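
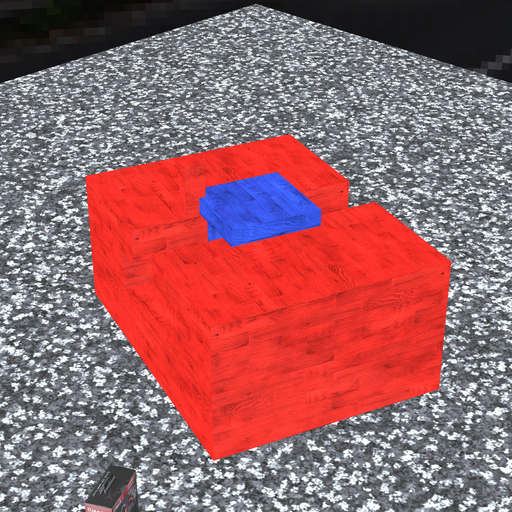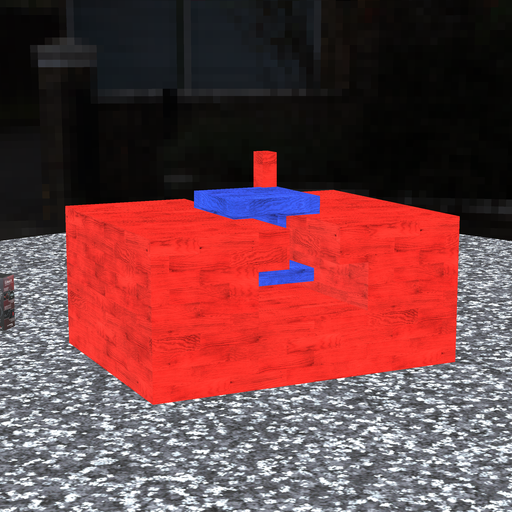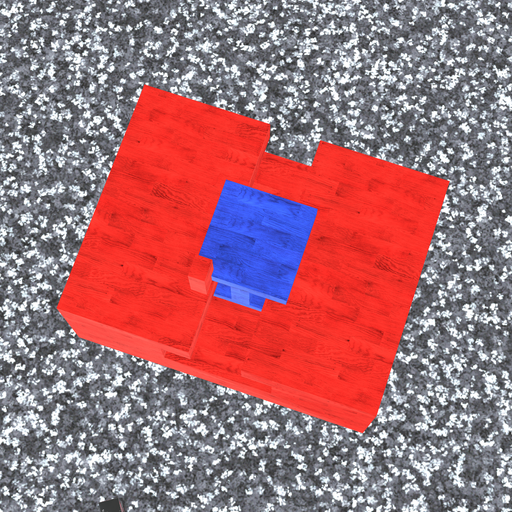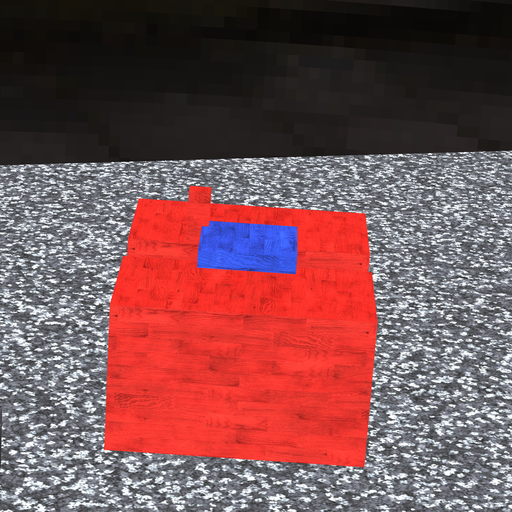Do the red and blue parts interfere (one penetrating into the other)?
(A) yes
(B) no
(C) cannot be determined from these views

(A) yes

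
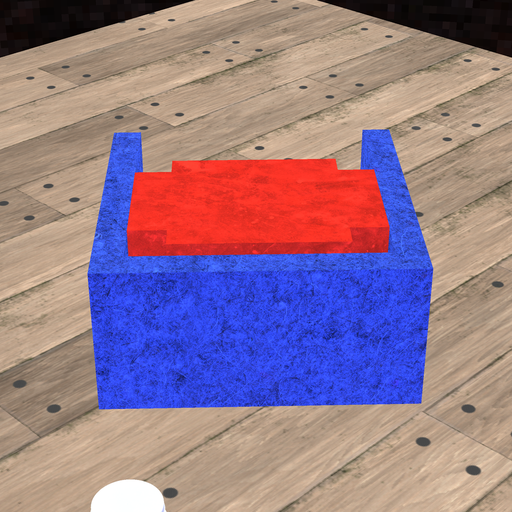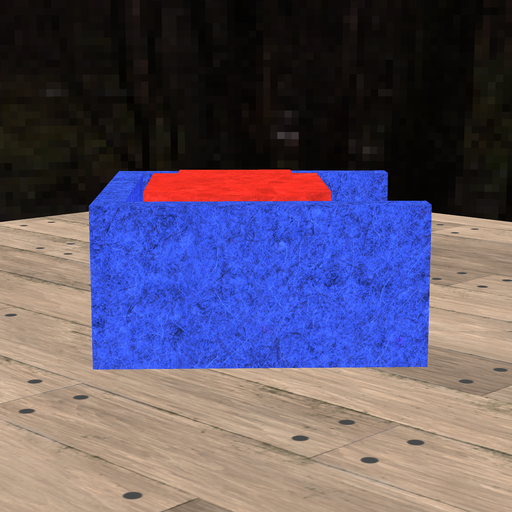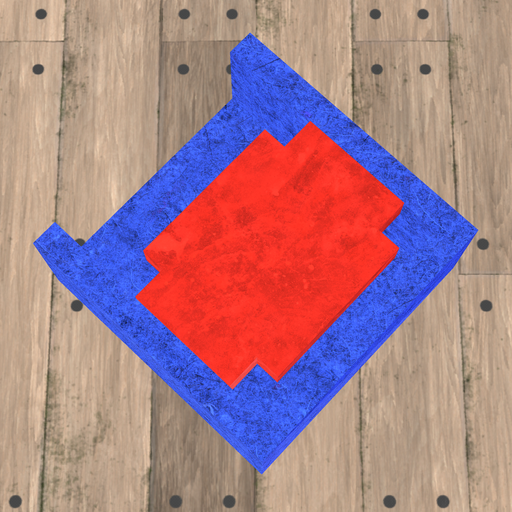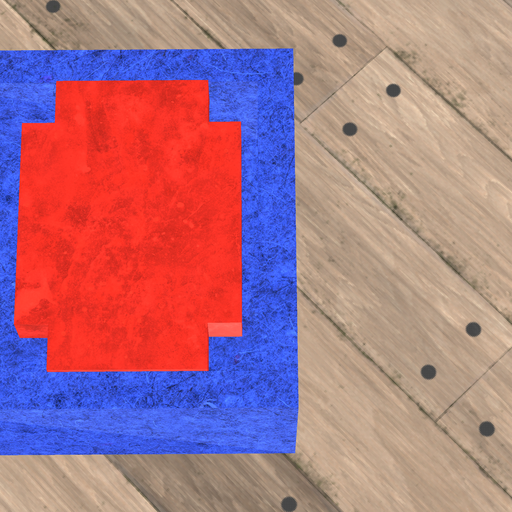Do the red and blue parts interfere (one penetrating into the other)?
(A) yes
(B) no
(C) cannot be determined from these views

(B) no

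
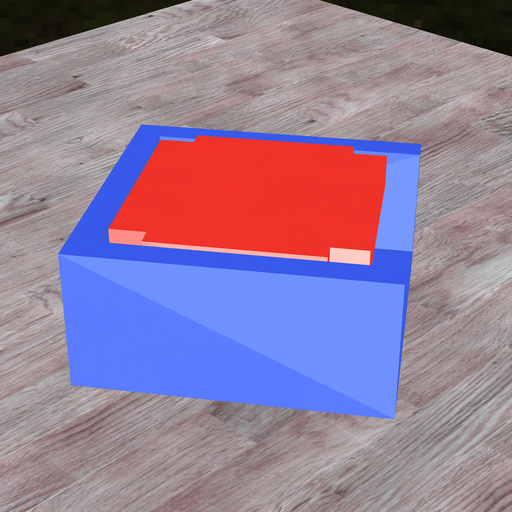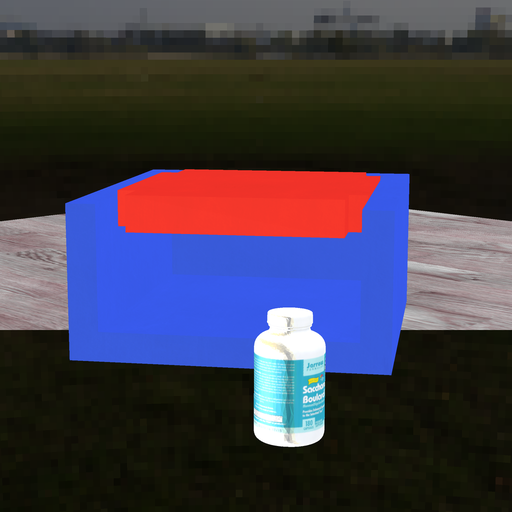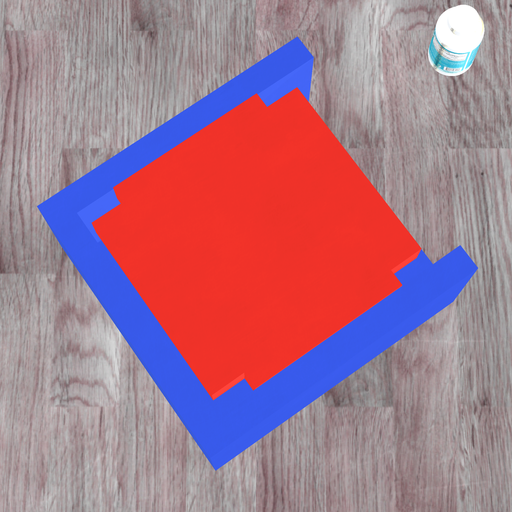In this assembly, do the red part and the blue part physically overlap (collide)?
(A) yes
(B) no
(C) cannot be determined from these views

(B) no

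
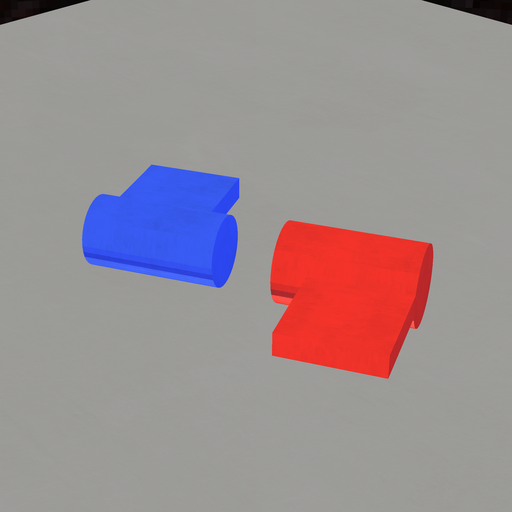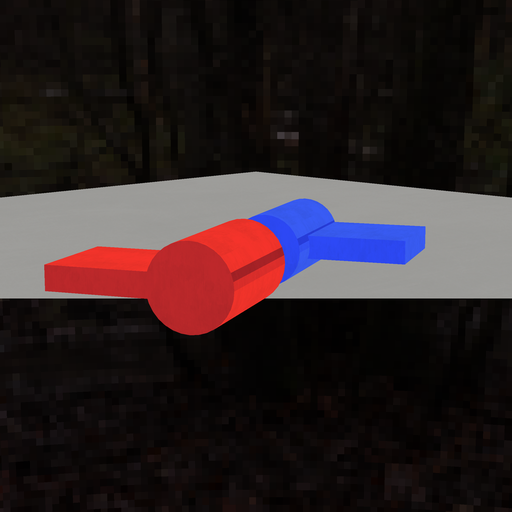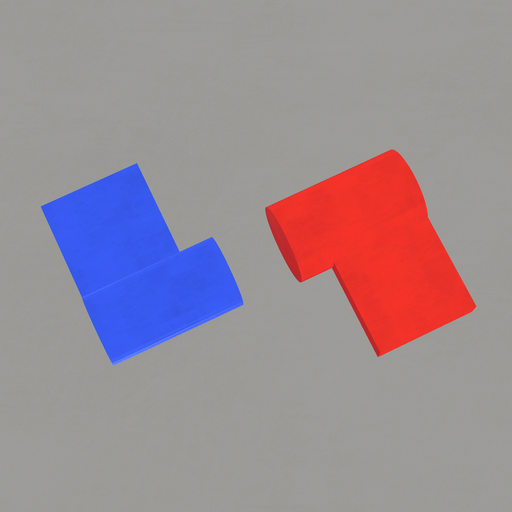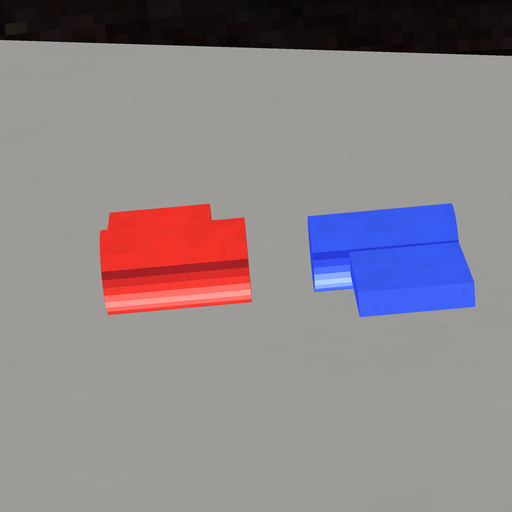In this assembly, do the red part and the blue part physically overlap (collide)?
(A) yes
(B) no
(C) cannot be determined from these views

(B) no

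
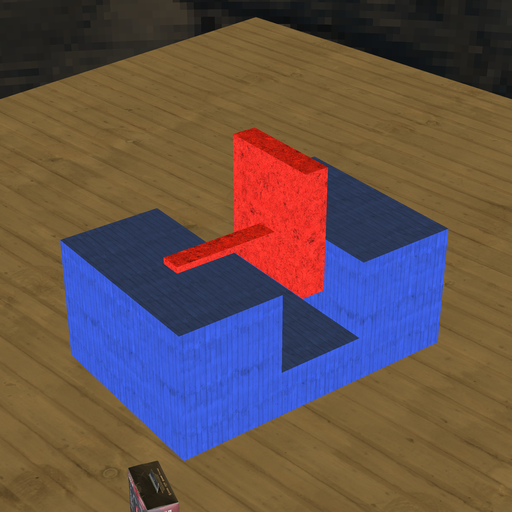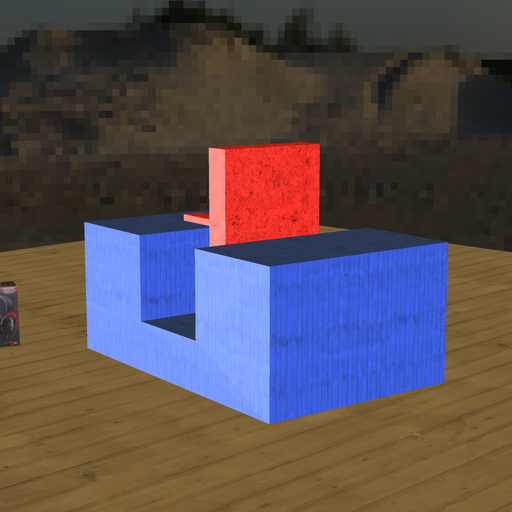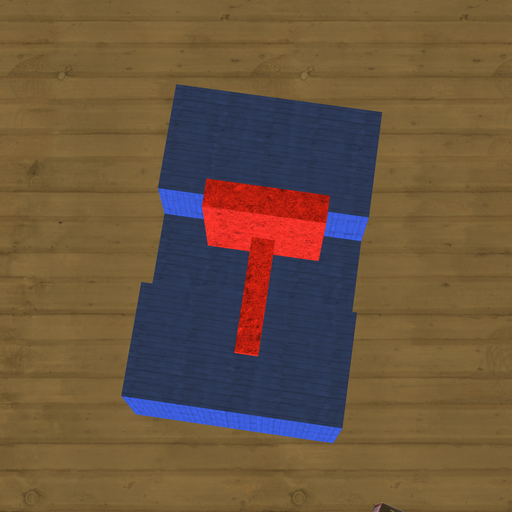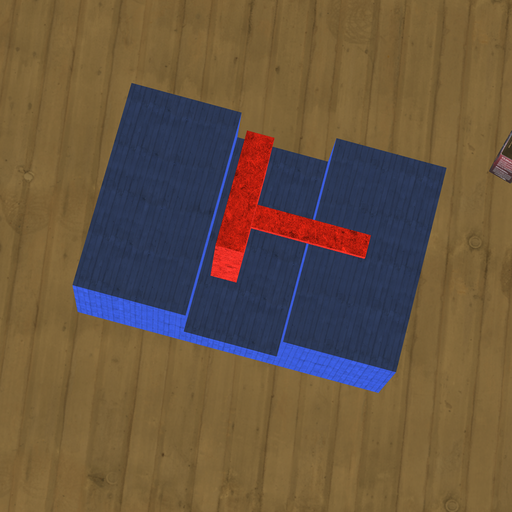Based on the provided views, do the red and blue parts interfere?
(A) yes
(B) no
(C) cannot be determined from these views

(B) no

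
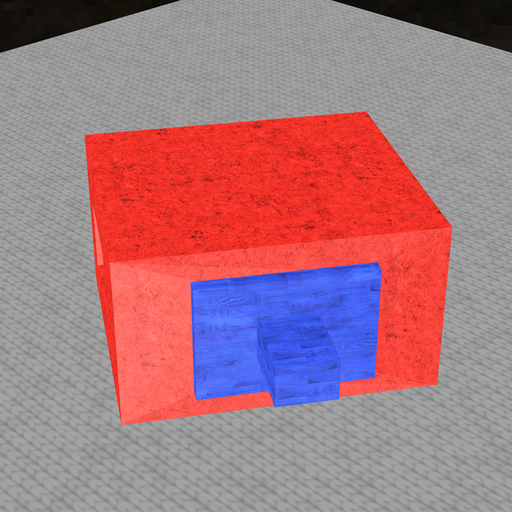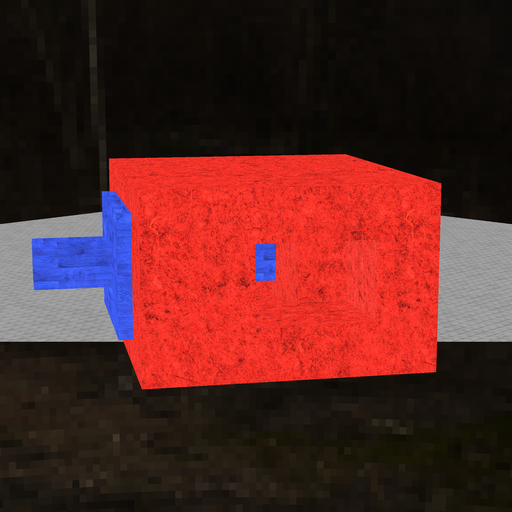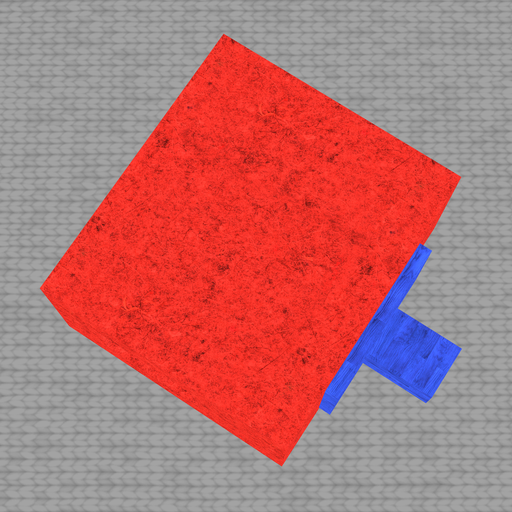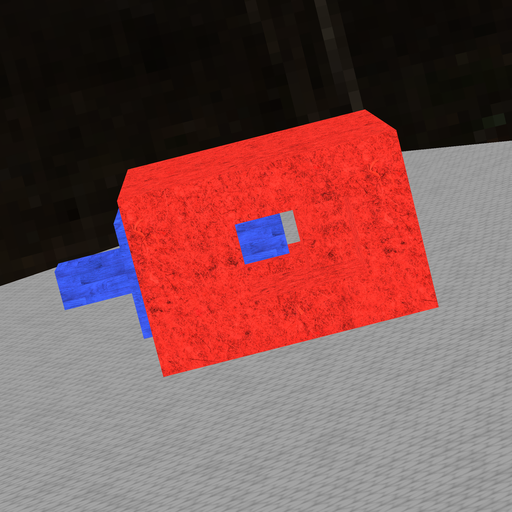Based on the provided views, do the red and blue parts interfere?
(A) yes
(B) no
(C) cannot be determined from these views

(B) no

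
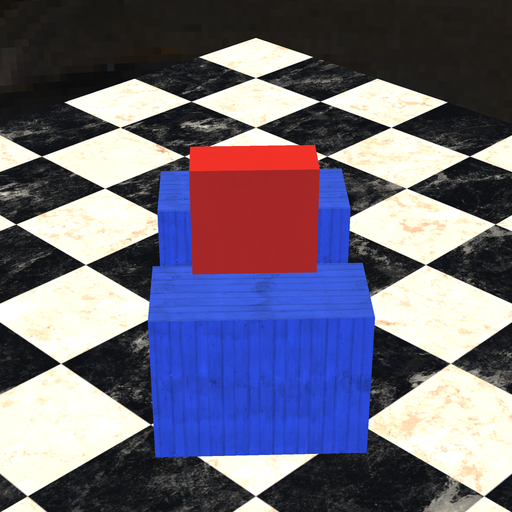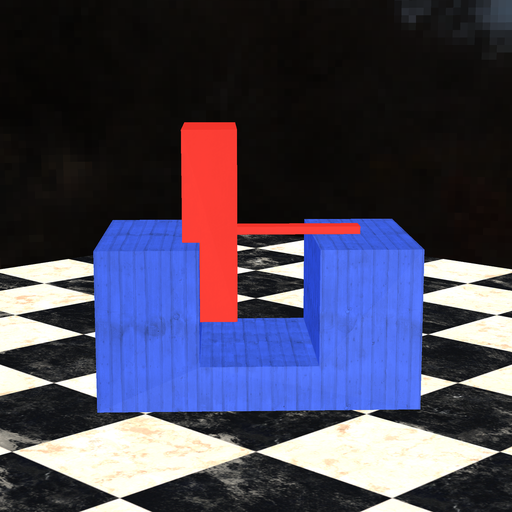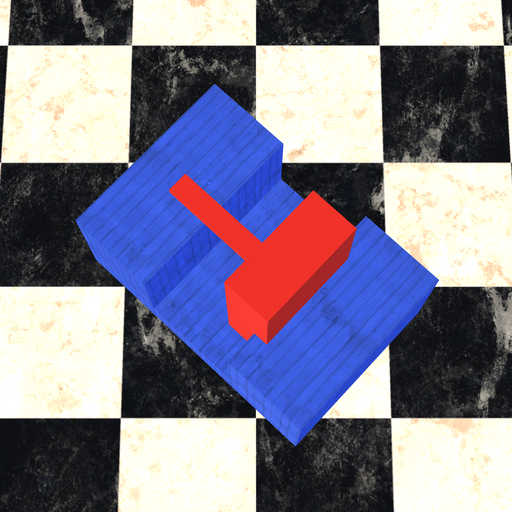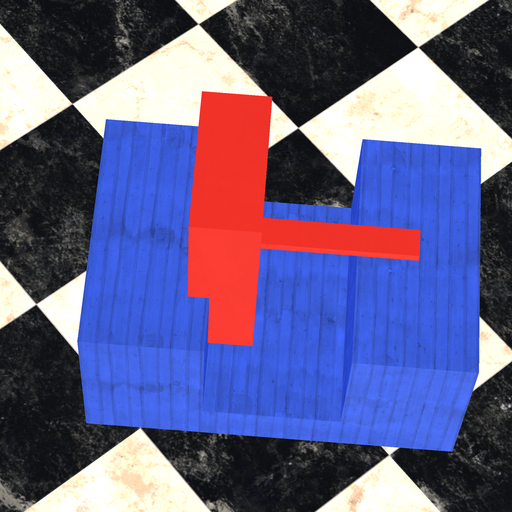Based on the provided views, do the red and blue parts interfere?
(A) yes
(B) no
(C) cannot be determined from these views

(A) yes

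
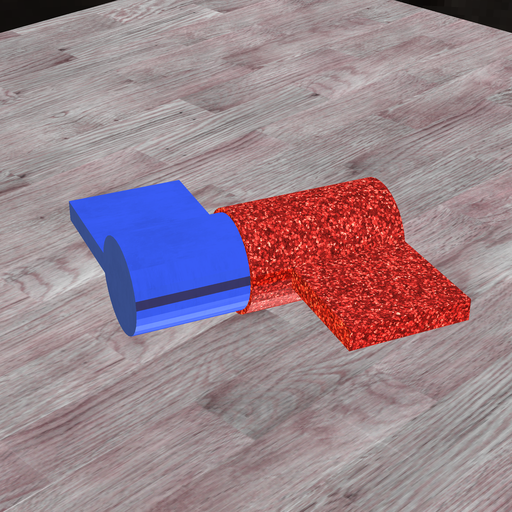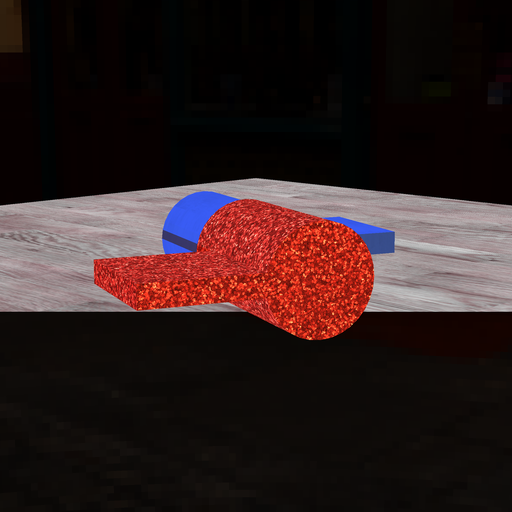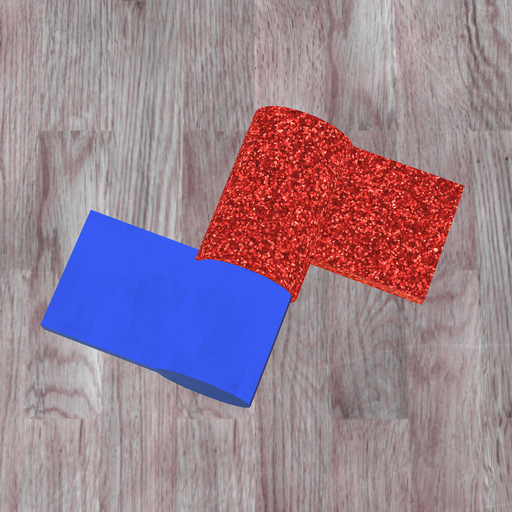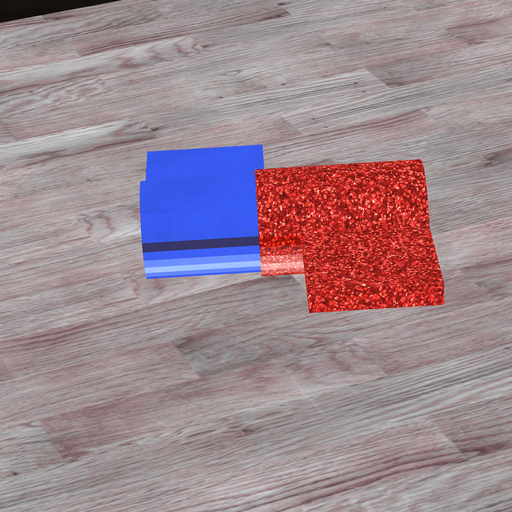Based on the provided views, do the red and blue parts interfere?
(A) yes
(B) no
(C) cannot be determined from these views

(A) yes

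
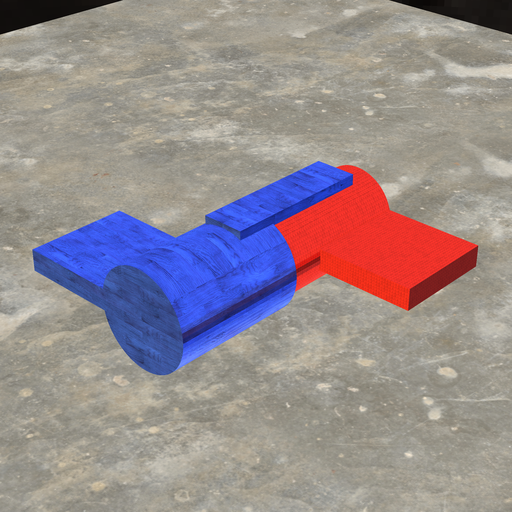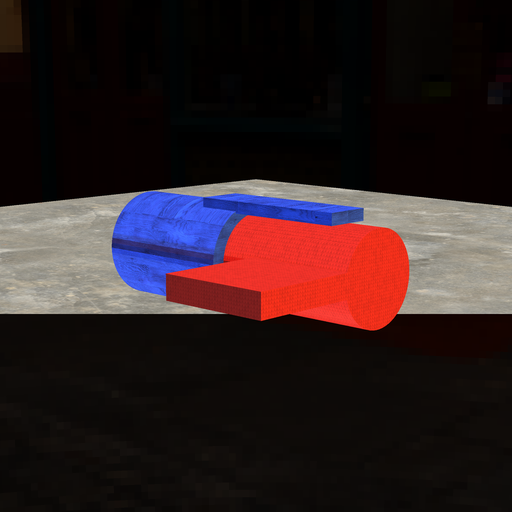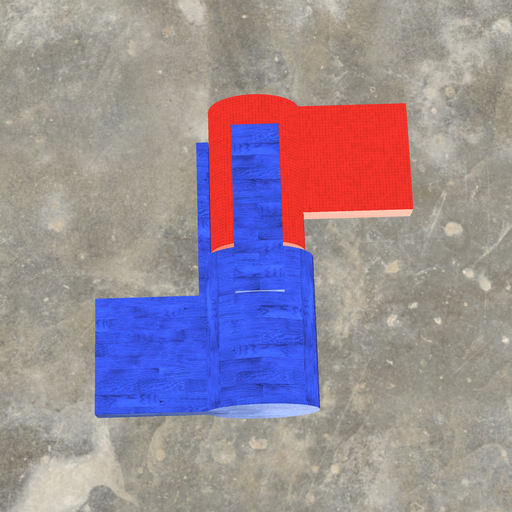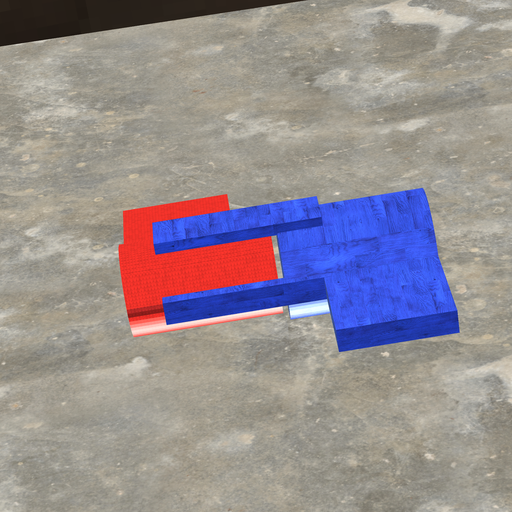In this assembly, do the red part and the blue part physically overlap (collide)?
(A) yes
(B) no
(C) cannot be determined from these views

(B) no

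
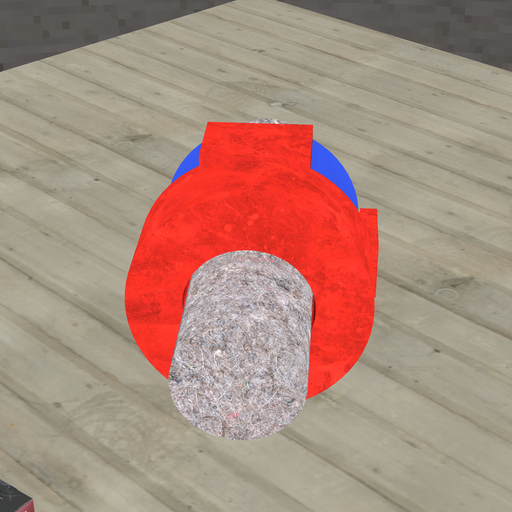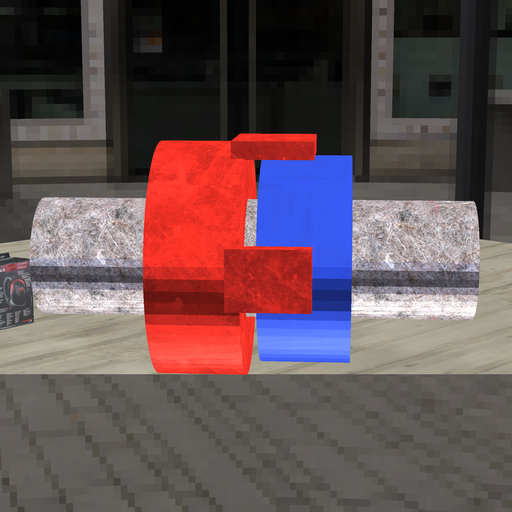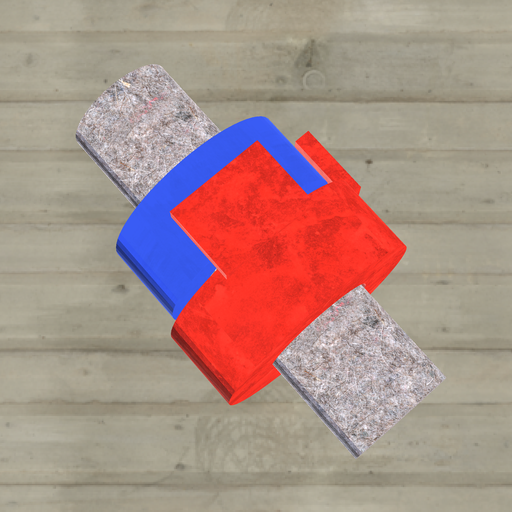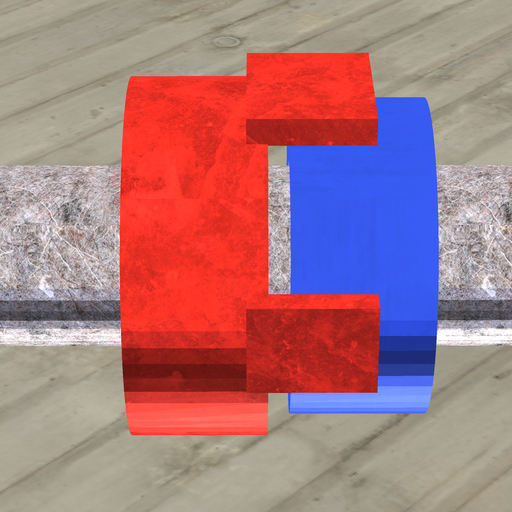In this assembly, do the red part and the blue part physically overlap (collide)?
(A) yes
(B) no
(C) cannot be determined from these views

(B) no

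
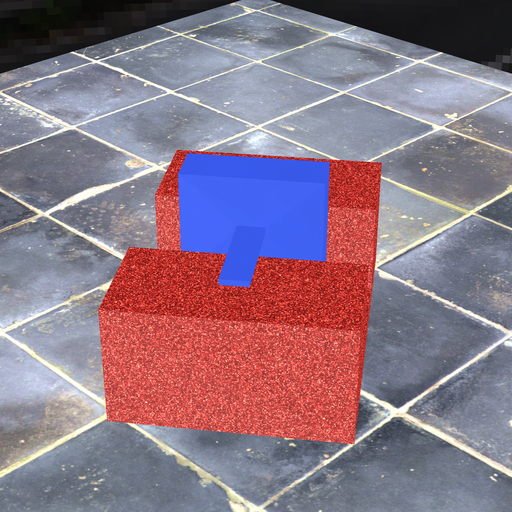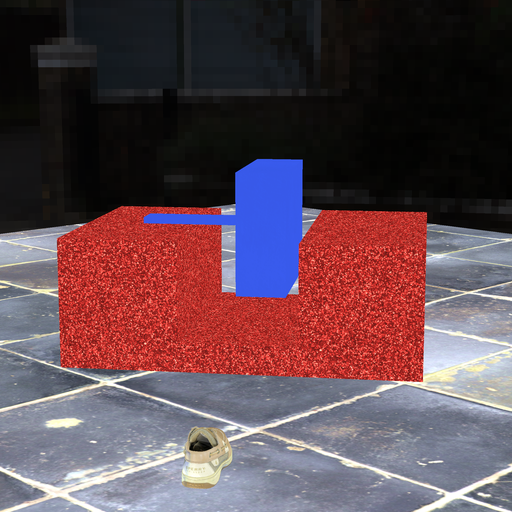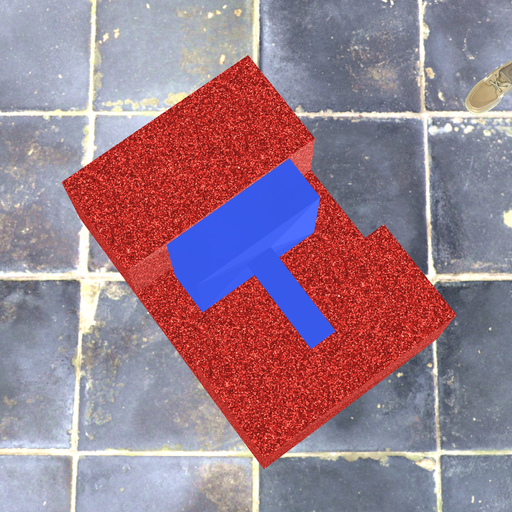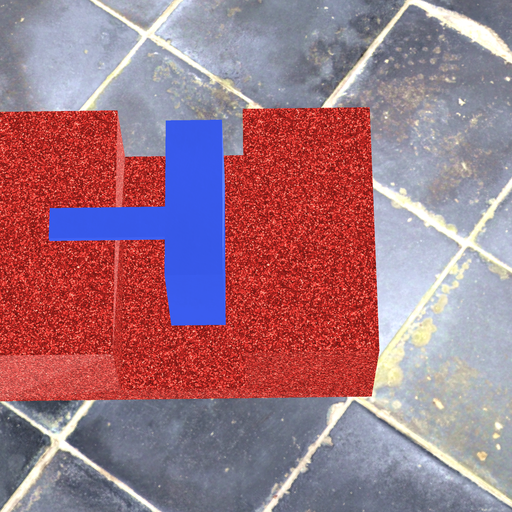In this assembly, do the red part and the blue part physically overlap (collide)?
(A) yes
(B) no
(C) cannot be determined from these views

(B) no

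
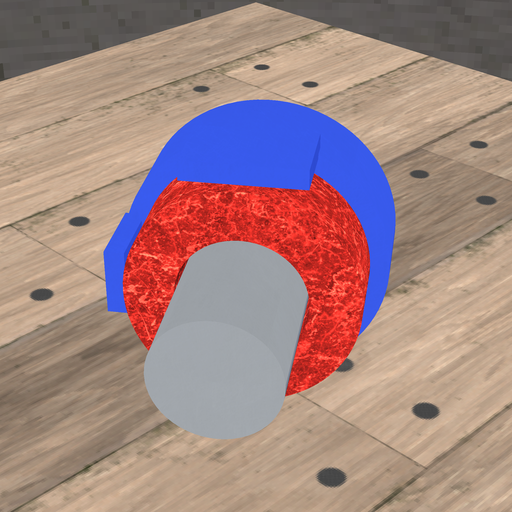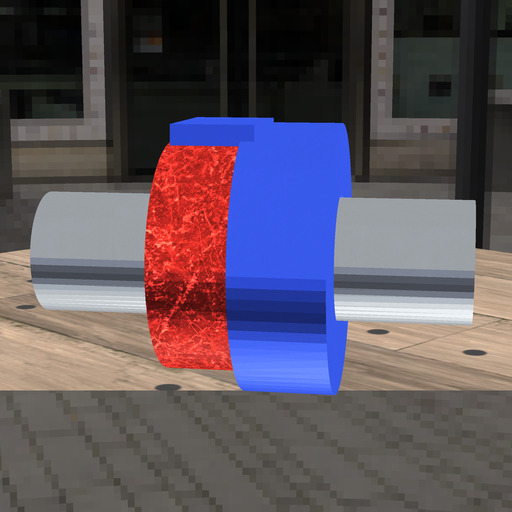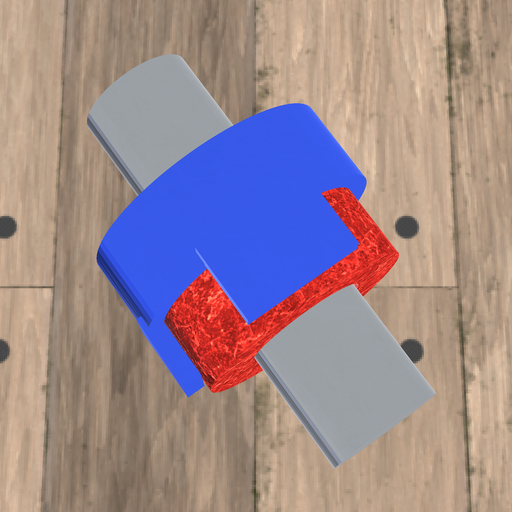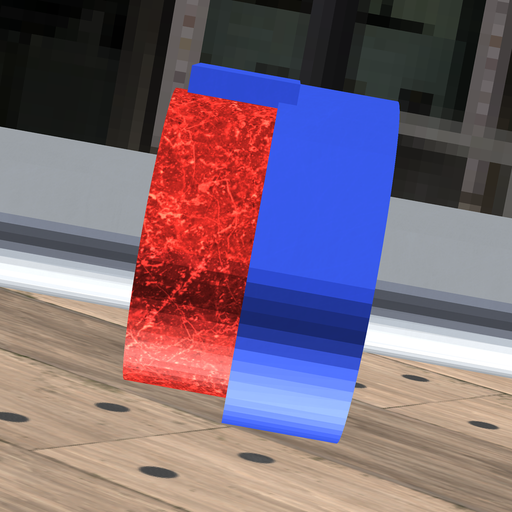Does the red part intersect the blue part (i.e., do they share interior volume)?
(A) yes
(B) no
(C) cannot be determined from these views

(A) yes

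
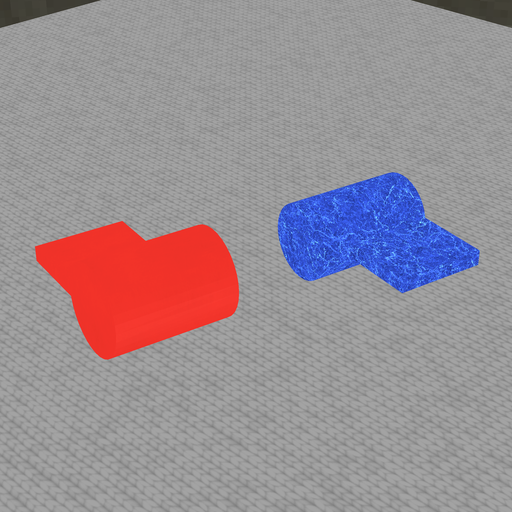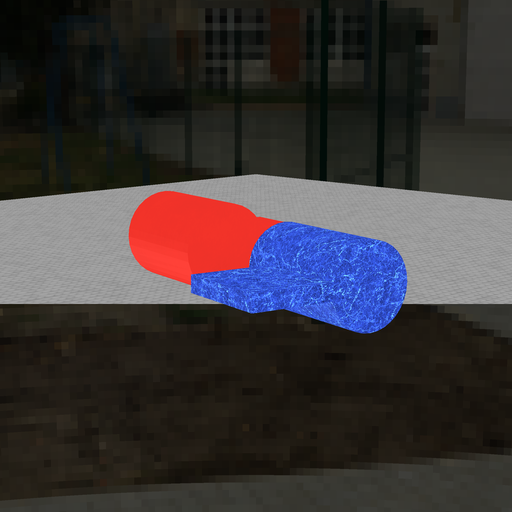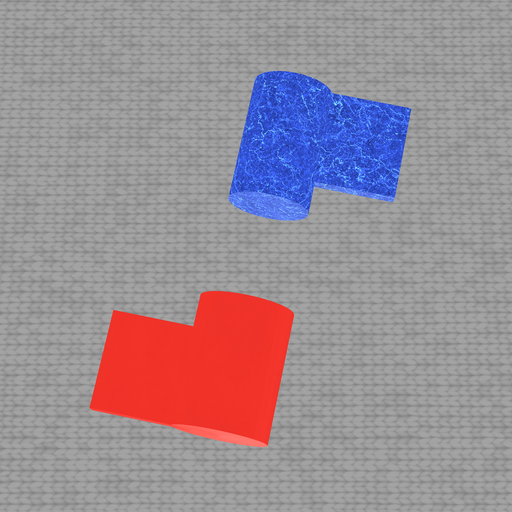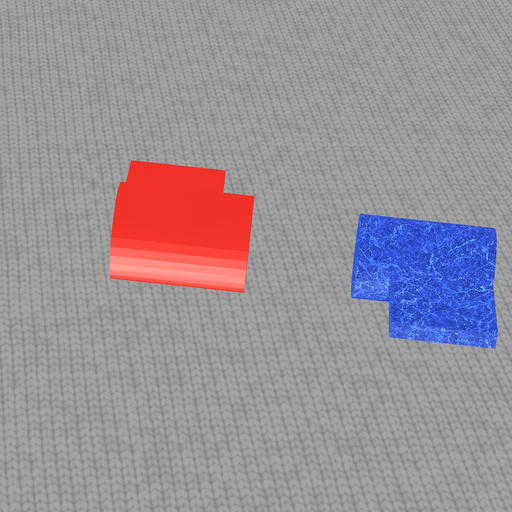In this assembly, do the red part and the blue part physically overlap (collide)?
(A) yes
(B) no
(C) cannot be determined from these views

(B) no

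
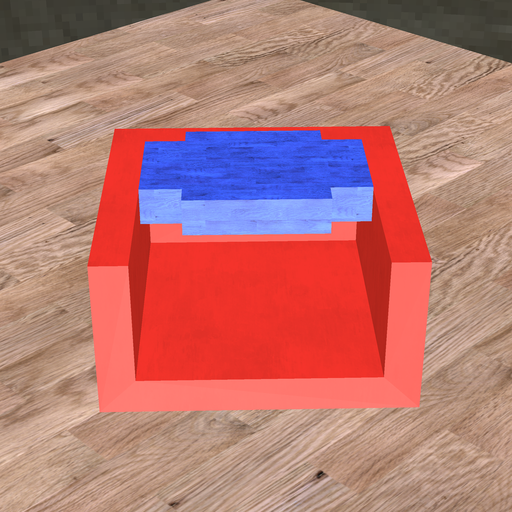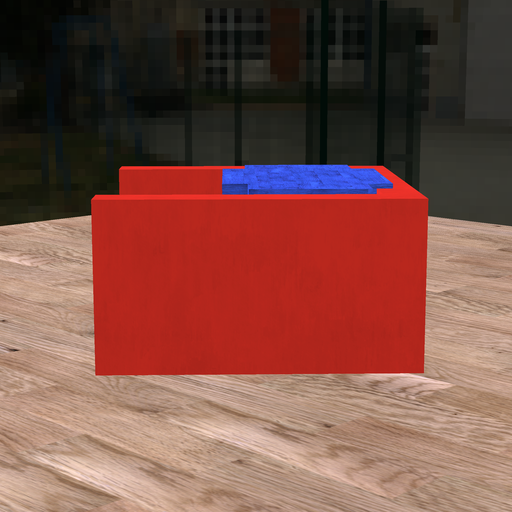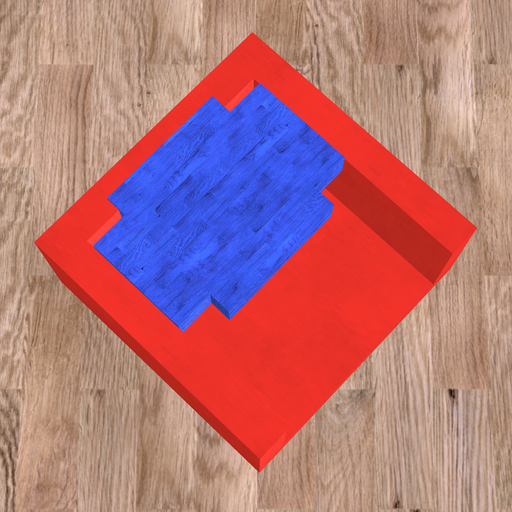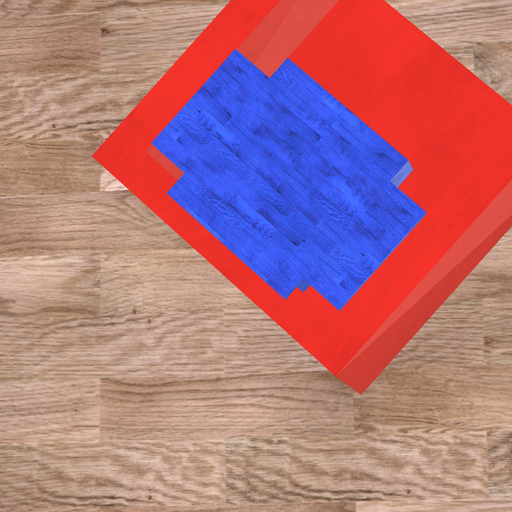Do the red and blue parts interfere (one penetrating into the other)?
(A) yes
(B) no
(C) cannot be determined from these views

(A) yes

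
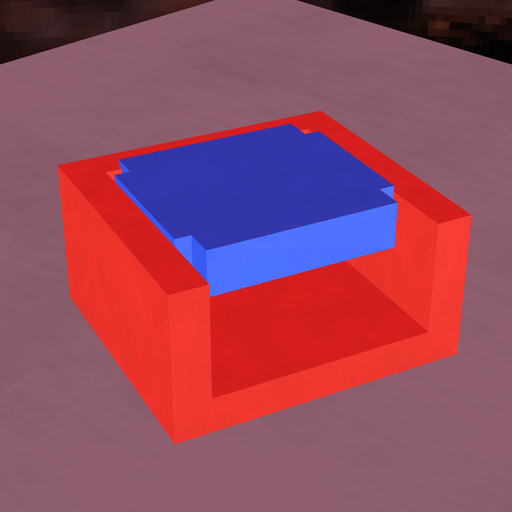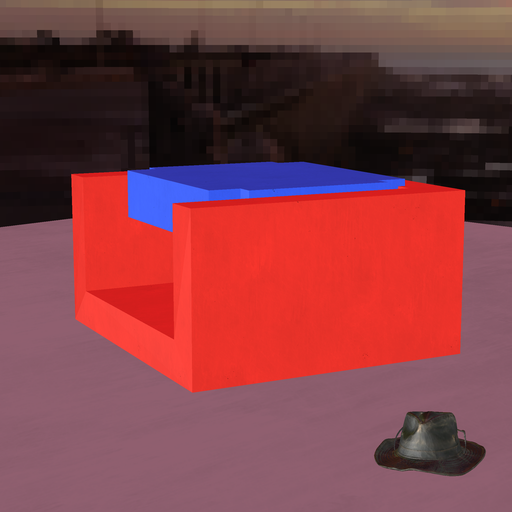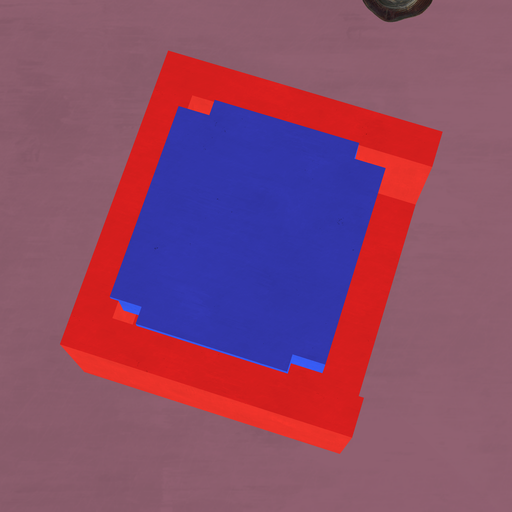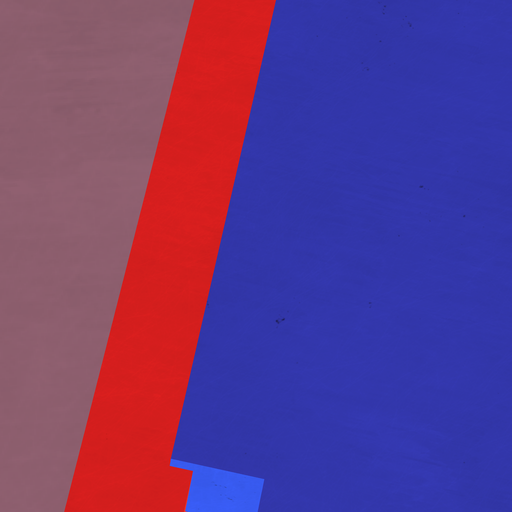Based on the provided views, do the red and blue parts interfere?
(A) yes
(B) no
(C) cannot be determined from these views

(A) yes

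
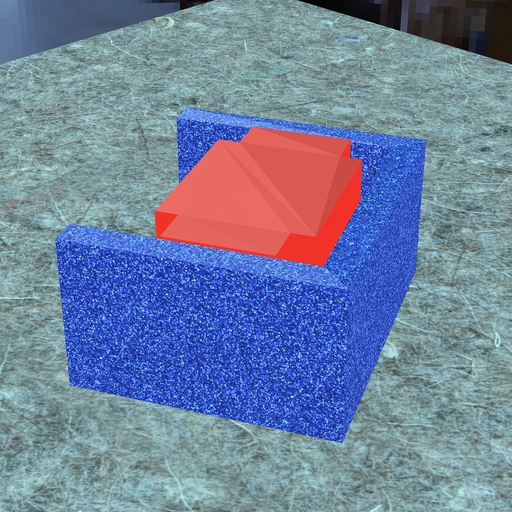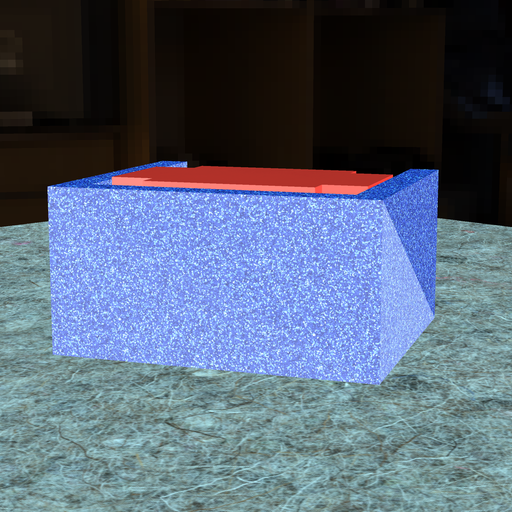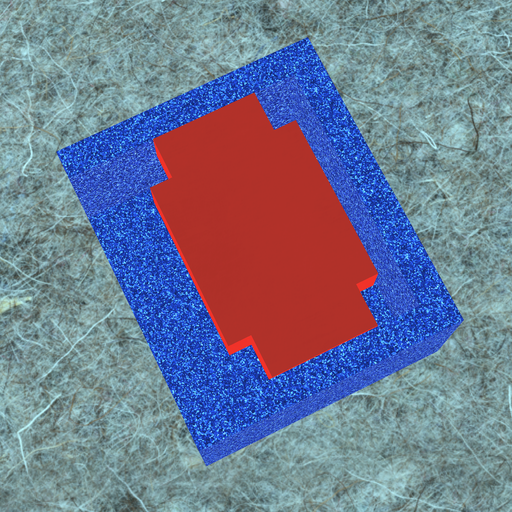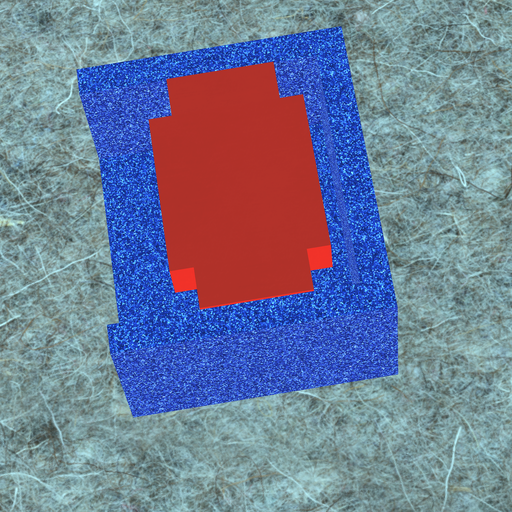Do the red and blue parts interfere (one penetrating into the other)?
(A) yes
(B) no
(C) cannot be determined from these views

(B) no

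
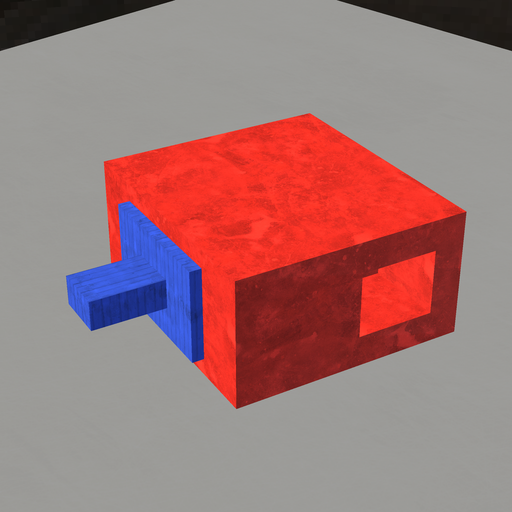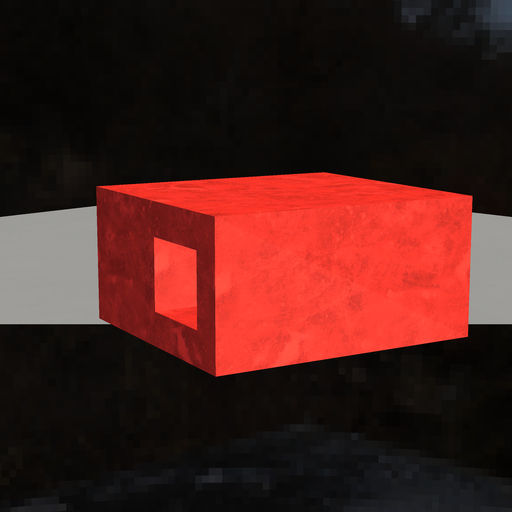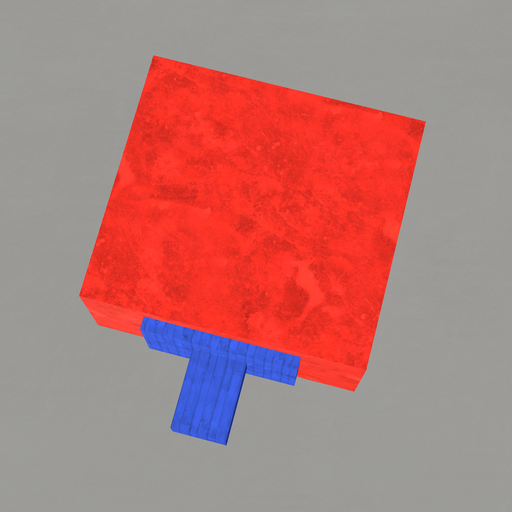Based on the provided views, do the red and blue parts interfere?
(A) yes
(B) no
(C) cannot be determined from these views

(C) cannot be determined from these views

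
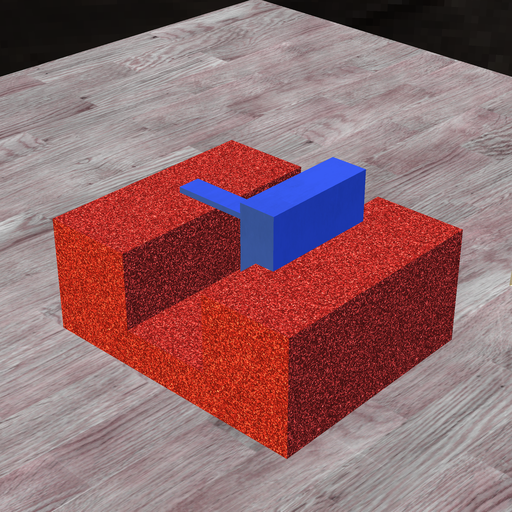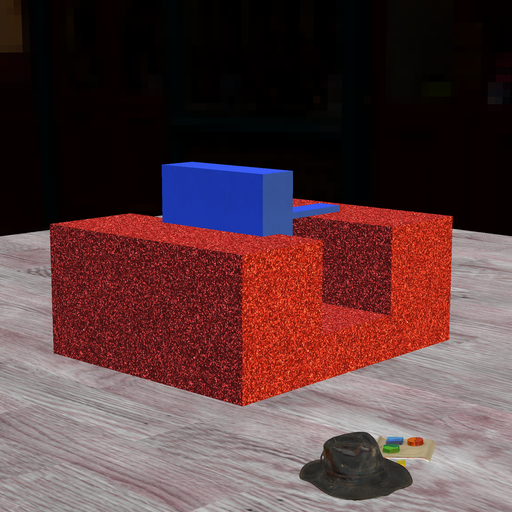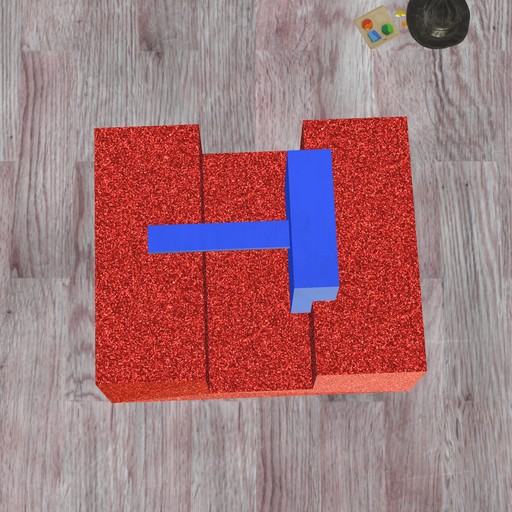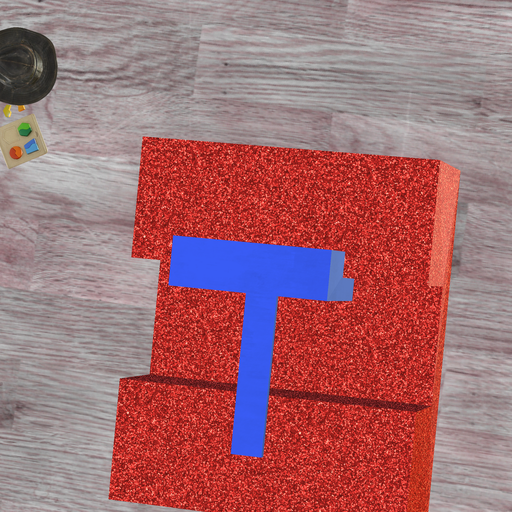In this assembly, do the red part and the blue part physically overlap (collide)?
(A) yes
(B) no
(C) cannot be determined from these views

(A) yes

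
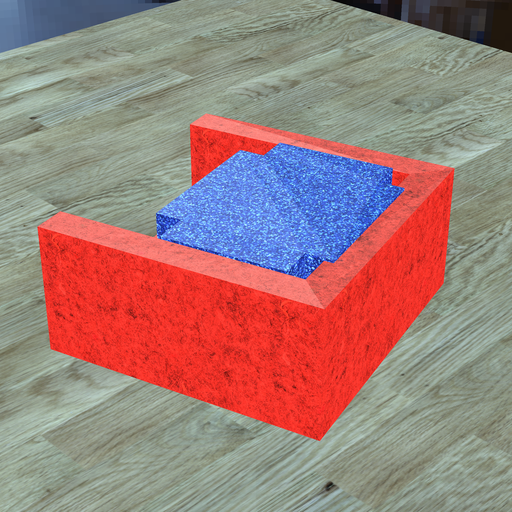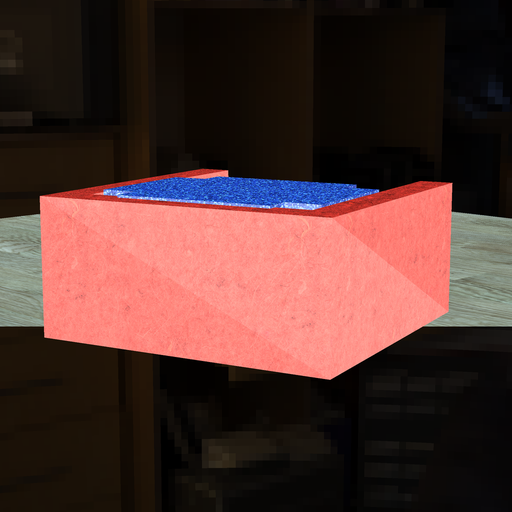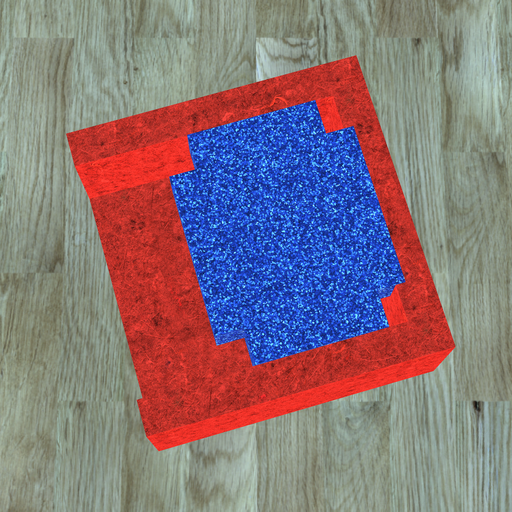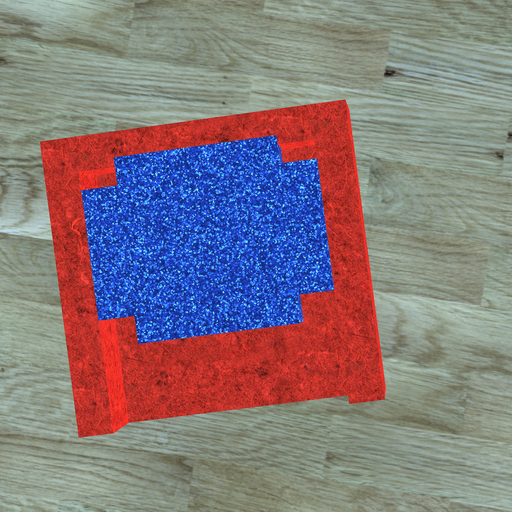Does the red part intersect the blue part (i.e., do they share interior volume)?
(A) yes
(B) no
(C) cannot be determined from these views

(A) yes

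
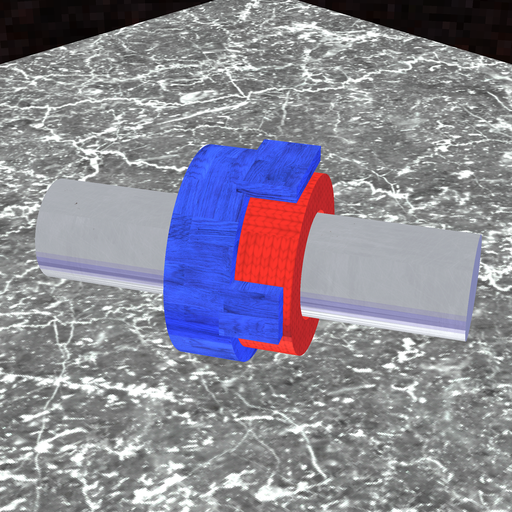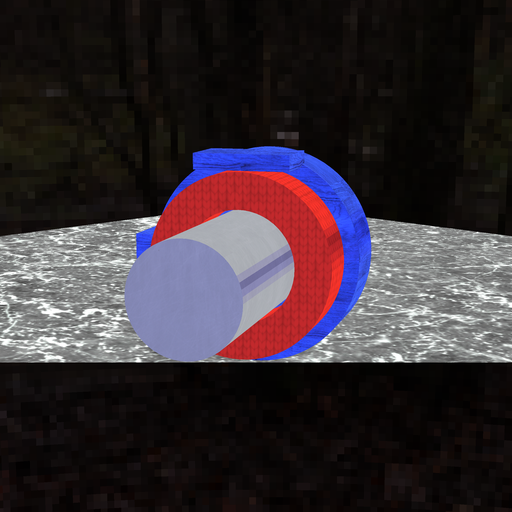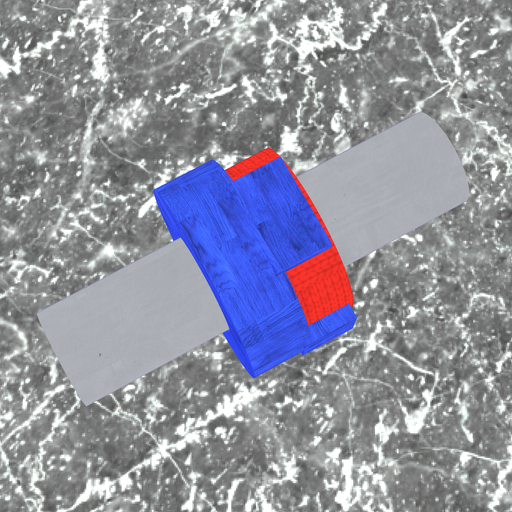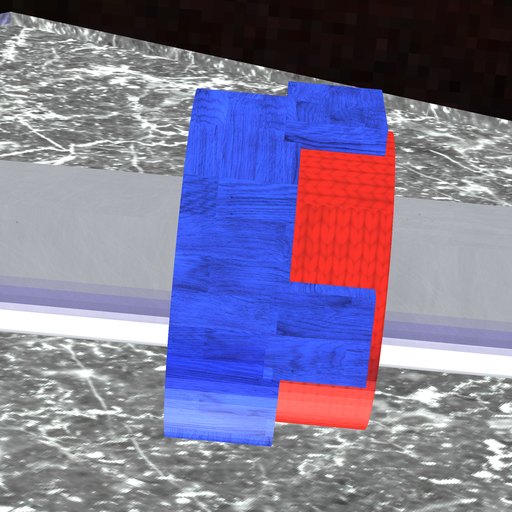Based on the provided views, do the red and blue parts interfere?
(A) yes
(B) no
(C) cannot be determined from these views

(A) yes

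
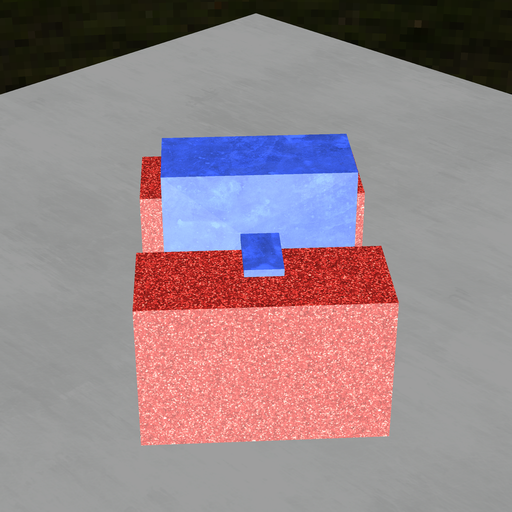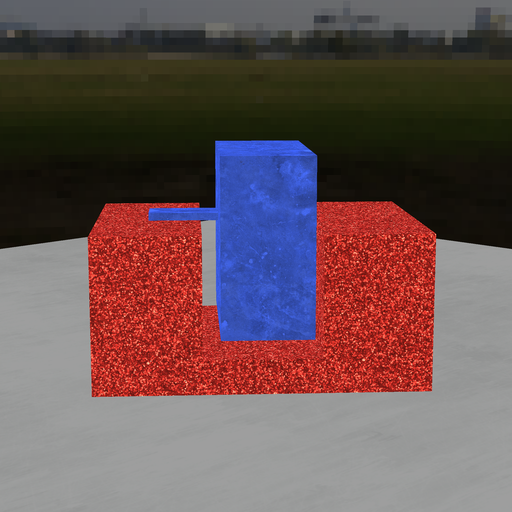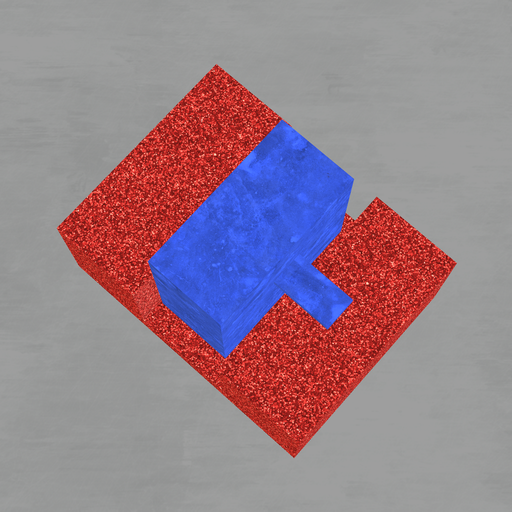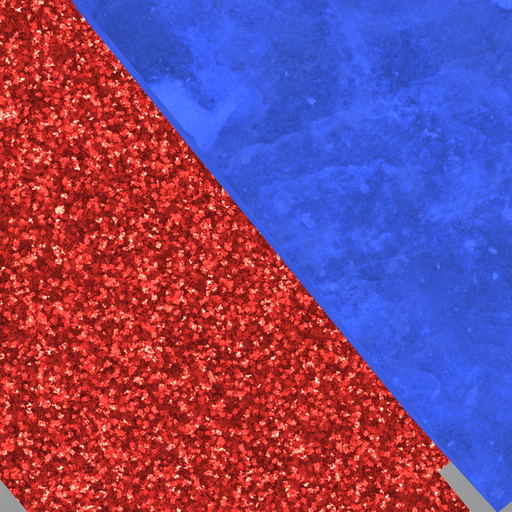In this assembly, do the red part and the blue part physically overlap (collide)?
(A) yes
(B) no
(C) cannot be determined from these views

(B) no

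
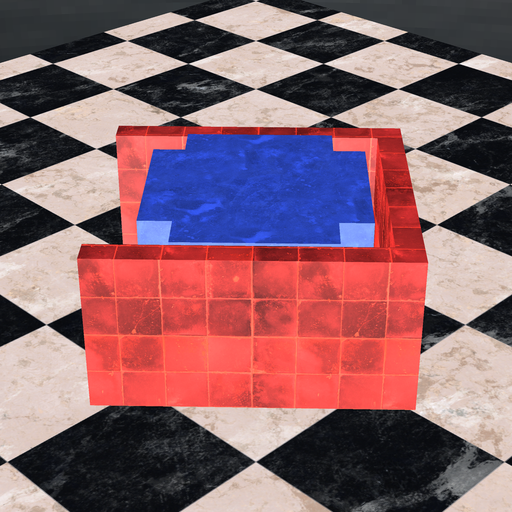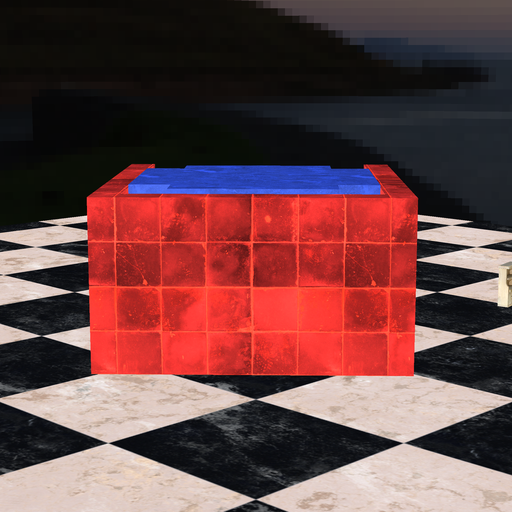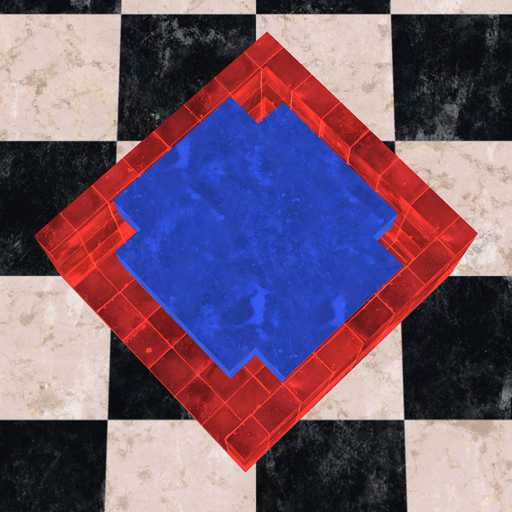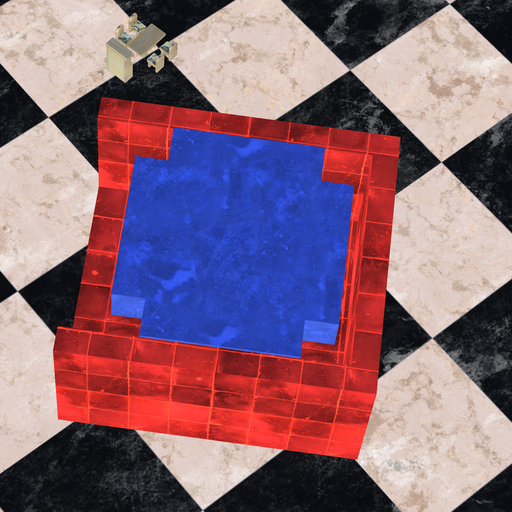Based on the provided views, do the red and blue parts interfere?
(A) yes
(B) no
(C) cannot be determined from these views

(B) no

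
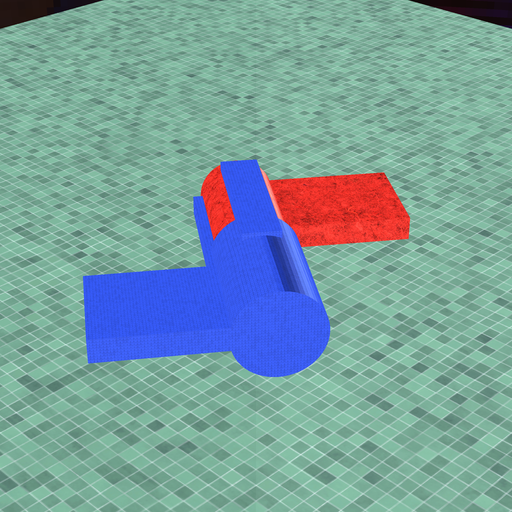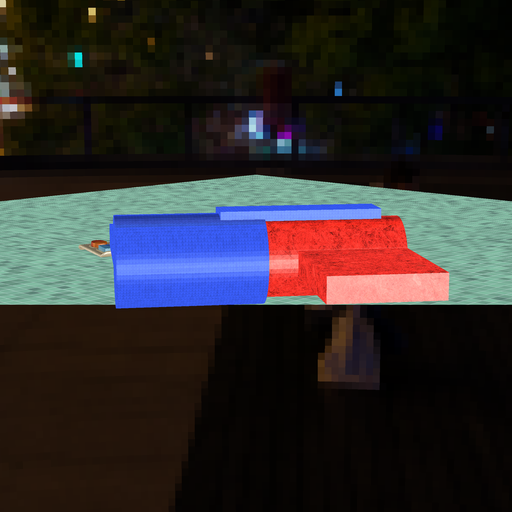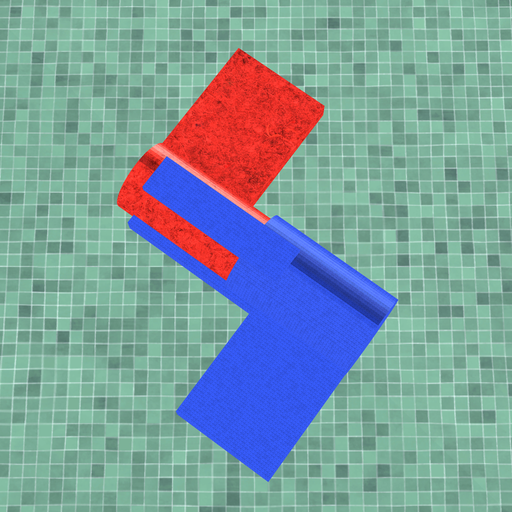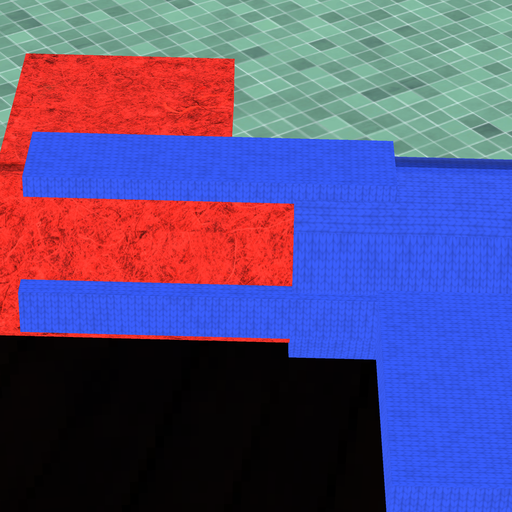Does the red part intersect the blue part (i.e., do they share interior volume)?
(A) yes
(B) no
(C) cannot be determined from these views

(A) yes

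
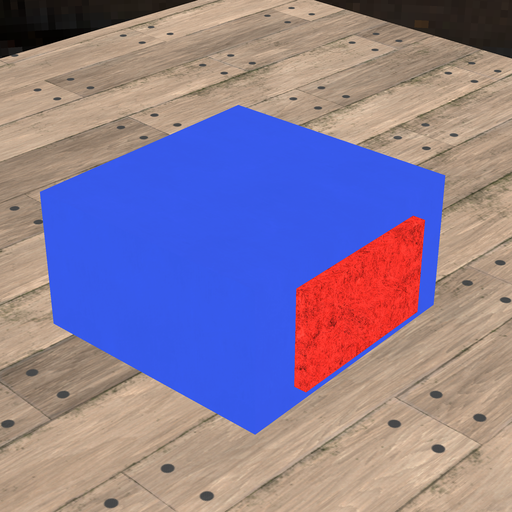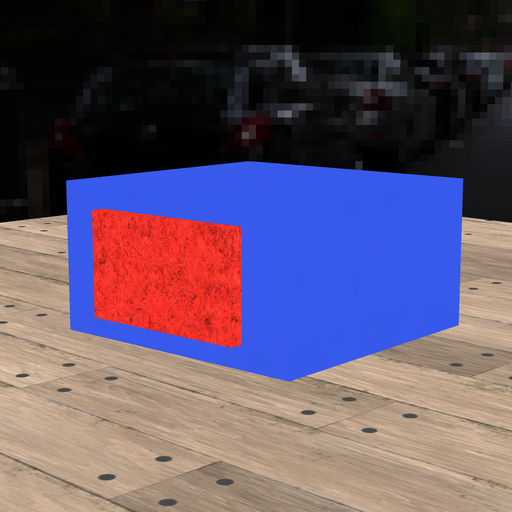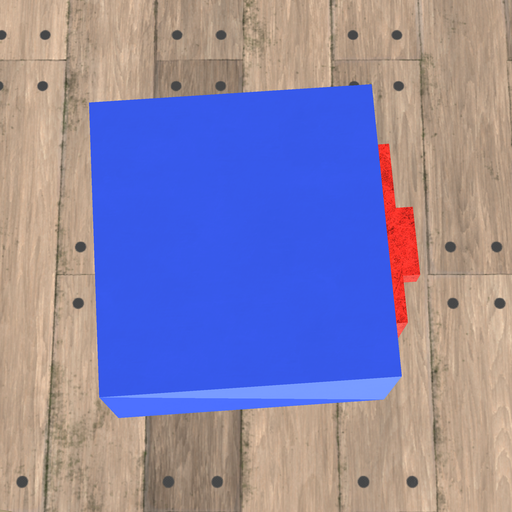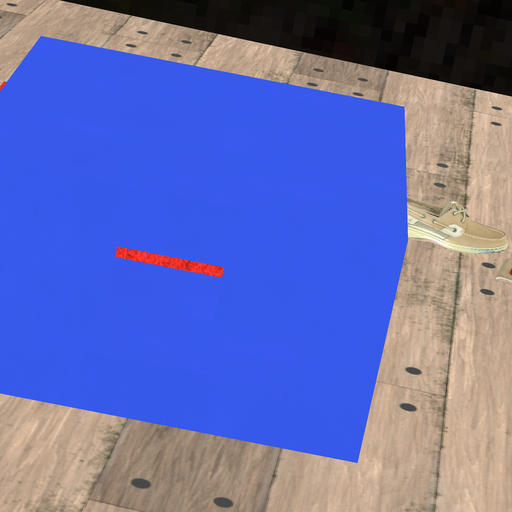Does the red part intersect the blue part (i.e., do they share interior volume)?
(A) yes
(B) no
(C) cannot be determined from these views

(A) yes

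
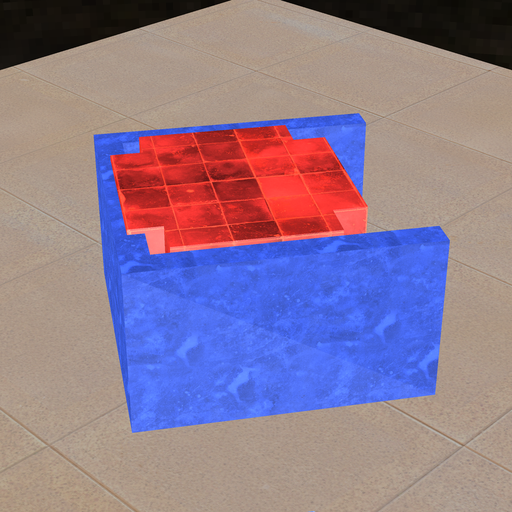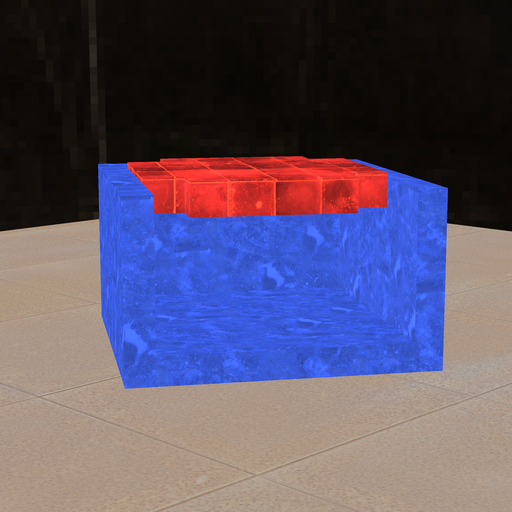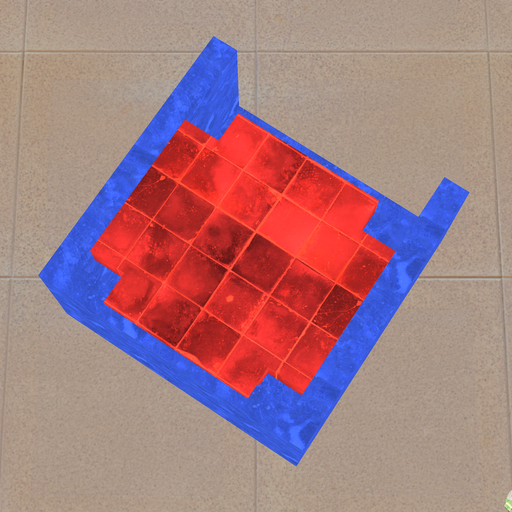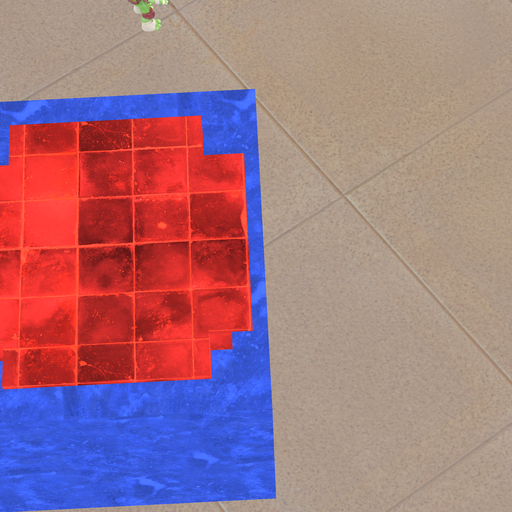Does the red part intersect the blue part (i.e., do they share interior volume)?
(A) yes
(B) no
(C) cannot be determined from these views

(A) yes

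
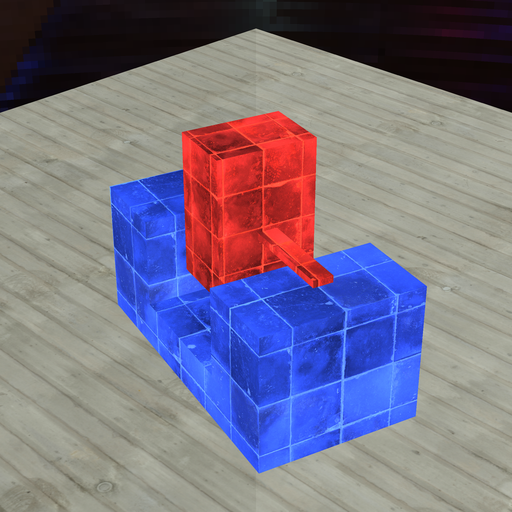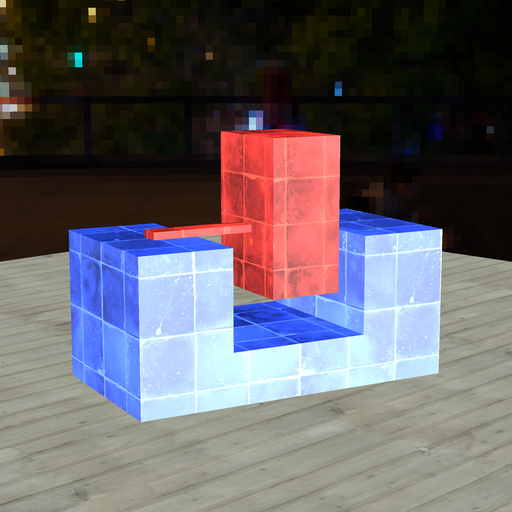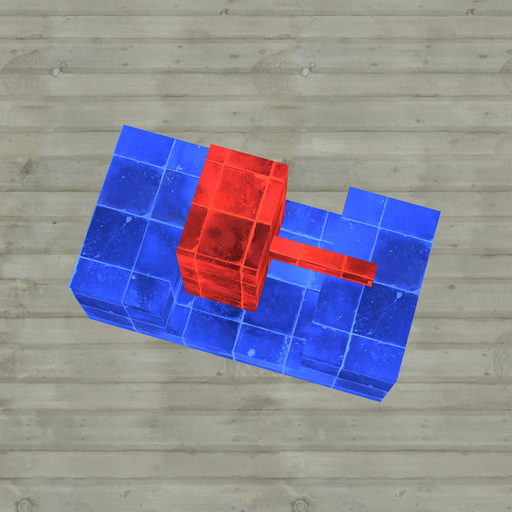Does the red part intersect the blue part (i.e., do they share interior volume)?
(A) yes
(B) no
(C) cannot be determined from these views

(B) no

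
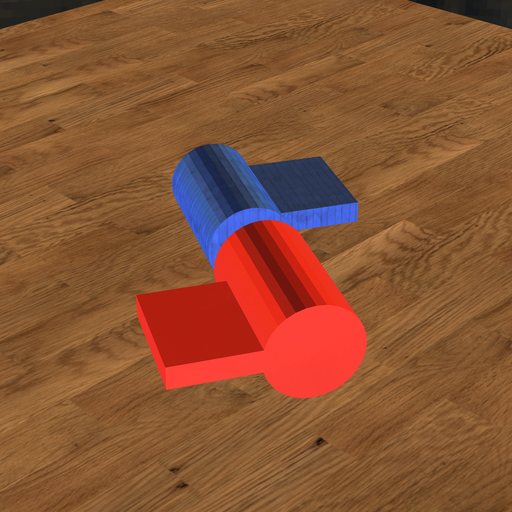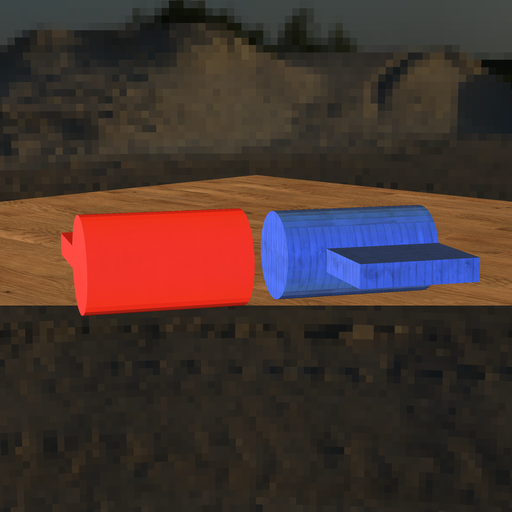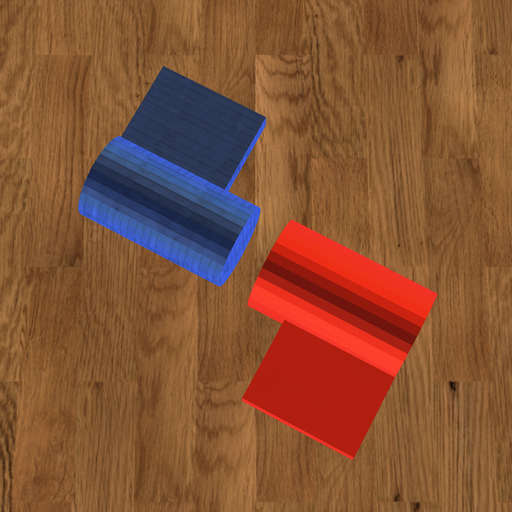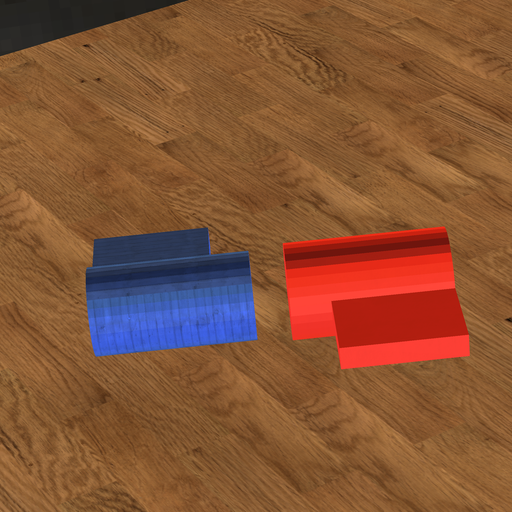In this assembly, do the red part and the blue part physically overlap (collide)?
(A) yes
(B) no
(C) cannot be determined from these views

(B) no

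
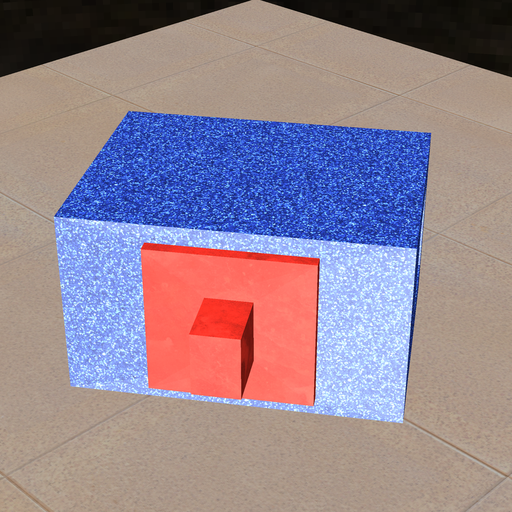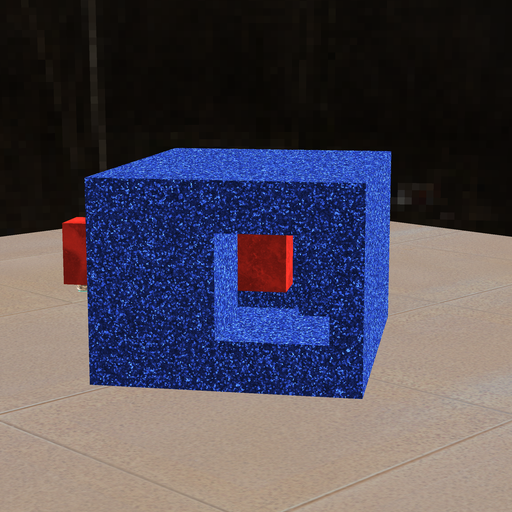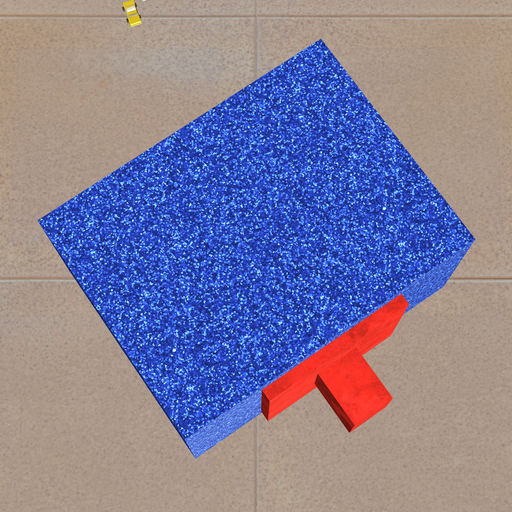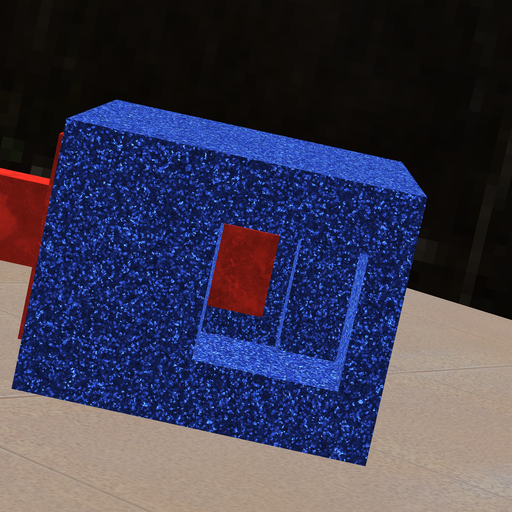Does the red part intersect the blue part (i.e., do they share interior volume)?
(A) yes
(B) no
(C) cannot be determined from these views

(B) no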